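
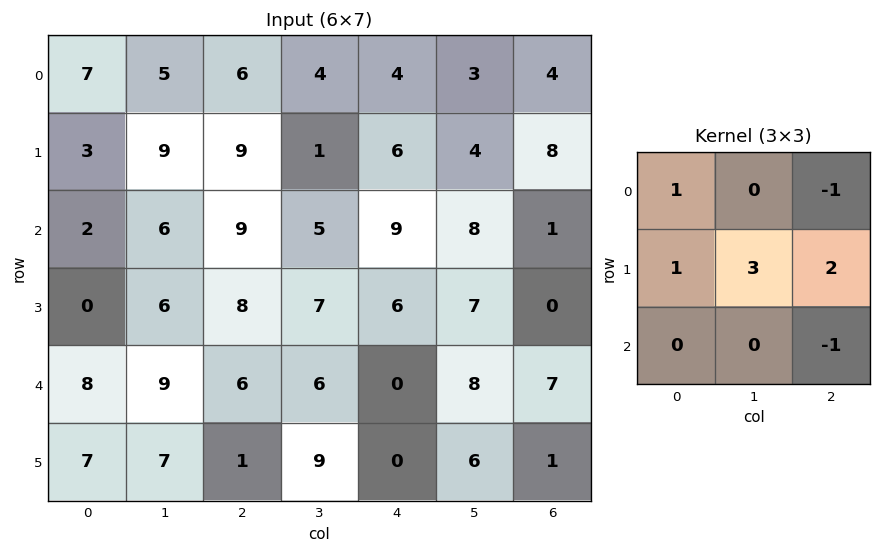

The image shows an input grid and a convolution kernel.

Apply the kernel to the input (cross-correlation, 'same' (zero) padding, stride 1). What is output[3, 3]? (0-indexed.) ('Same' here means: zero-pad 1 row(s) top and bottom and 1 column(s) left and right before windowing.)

41

The receptive field on the zero-padded input at this output position is [9 5 9 / 8 7 6 / 6 6 0]. Elementwise product with the kernel and sum: 9·1 + 9·-1 + 8·1 + 7·3 + 6·2 + 0·-1.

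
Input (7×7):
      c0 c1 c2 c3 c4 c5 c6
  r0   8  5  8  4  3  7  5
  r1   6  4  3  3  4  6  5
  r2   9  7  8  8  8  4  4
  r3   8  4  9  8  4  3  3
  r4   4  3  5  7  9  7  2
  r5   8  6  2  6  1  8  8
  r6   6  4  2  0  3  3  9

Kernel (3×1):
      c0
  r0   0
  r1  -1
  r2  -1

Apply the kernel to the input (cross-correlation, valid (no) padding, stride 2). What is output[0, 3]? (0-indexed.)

The receptive field on the input at this output position is [5 / 5 / 4]. Elementwise product with the kernel and sum: 5·-1 + 4·-1.

-9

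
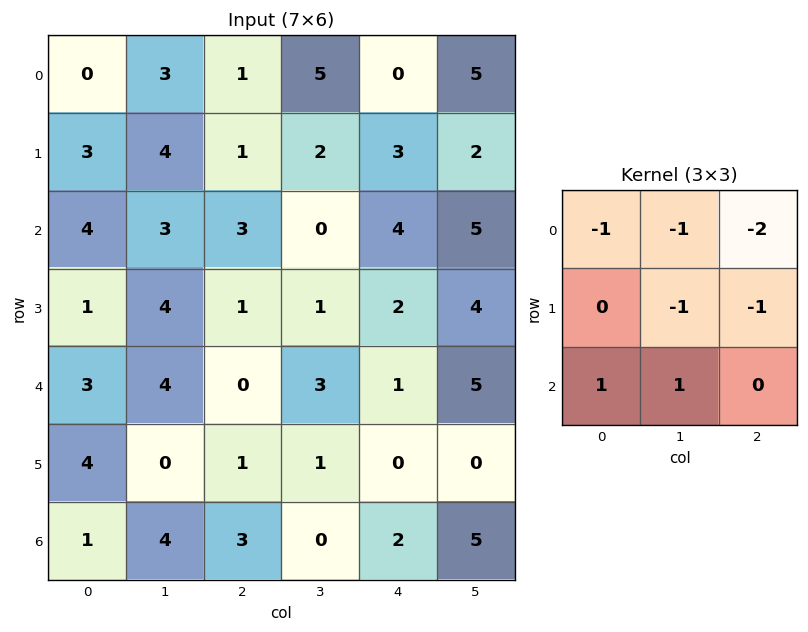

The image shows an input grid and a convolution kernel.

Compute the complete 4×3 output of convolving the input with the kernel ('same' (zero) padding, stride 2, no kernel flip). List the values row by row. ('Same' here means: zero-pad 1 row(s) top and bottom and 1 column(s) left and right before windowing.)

0 -1 0
-17 -7 -15
-12 -9 -16
-9 -6 -8

Output[0,0]: The receptive field on the zero-padded input at this output position is [0 0 0 / 0 0 3 / 0 3 4]. Elementwise product with the kernel and sum: 0·-1 + 0·-1 + 0·-2 + 0·-1 + 3·-1 + 0·1 + 3·1.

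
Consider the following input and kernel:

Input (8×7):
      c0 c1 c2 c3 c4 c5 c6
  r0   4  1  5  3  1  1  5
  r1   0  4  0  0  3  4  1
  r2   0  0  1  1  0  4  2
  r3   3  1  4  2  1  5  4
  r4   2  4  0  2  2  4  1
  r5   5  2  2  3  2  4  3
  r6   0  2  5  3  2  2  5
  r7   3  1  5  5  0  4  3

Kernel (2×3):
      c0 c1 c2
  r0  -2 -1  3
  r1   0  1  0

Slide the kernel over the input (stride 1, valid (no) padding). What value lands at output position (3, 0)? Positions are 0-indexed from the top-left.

The receptive field on the input at this output position is [3 1 4 / 2 4 0]. Elementwise product with the kernel and sum: 3·-2 + 1·-1 + 4·3 + 4·1.

9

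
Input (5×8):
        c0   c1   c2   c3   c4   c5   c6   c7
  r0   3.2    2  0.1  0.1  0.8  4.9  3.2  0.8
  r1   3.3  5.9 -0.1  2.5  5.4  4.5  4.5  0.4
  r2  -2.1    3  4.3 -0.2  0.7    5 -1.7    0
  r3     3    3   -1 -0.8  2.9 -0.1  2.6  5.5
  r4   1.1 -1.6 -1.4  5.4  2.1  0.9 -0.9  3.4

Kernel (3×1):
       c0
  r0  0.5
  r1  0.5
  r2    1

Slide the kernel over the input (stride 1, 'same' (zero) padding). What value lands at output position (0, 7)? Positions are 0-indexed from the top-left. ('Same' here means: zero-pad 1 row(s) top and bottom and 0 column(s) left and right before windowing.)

0.8

The receptive field on the zero-padded input at this output position is [0 / 0.8 / 0.4]. Elementwise product with the kernel and sum: 0·0.5 + 0.8·0.5 + 0.4·1.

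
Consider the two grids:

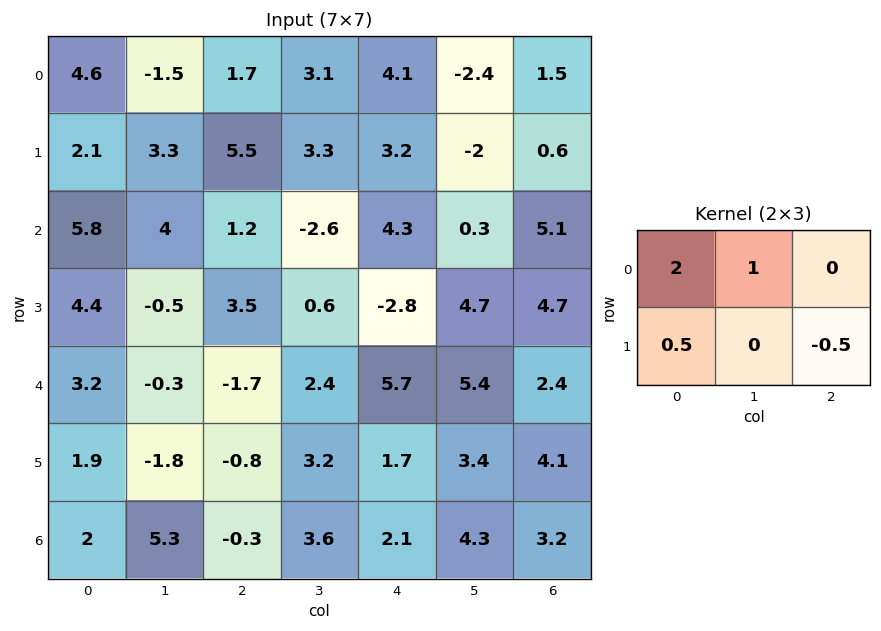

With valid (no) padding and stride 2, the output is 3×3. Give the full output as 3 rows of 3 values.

6 7.65 7.1
16.05 2.95 5.15
7.45 -2.25 15.6

Output[0,0]: The receptive field on the input at this output position is [4.6 -1.5 1.7 / 2.1 3.3 5.5]. Elementwise product with the kernel and sum: 4.6·2 + -1.5·1 + 2.1·0.5 + 5.5·-0.5.
Output[0,1]: The receptive field on the input at this output position is [1.7 3.1 4.1 / 5.5 3.3 3.2]. Elementwise product with the kernel and sum: 1.7·2 + 3.1·1 + 5.5·0.5 + 3.2·-0.5.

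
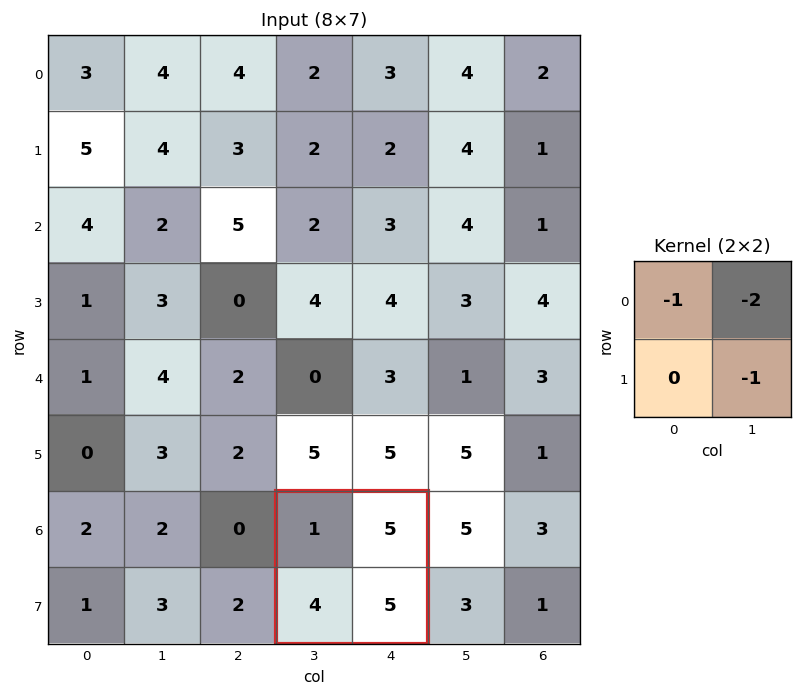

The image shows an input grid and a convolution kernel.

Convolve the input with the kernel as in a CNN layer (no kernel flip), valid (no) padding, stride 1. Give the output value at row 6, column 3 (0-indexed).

-16

The receptive field on the input at this output position is [1 5 / 4 5]. Elementwise product with the kernel and sum: 1·-1 + 5·-2 + 5·-1.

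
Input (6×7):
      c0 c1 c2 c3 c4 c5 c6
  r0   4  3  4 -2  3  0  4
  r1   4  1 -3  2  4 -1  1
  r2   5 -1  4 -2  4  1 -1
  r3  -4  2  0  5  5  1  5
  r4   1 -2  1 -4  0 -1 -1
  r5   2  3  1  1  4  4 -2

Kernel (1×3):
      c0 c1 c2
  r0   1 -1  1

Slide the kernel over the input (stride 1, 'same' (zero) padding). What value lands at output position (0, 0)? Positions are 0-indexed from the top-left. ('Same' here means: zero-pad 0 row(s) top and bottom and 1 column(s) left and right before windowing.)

-1

The receptive field on the zero-padded input at this output position is [0 4 3]. Elementwise product with the kernel and sum: 0·1 + 4·-1 + 3·1.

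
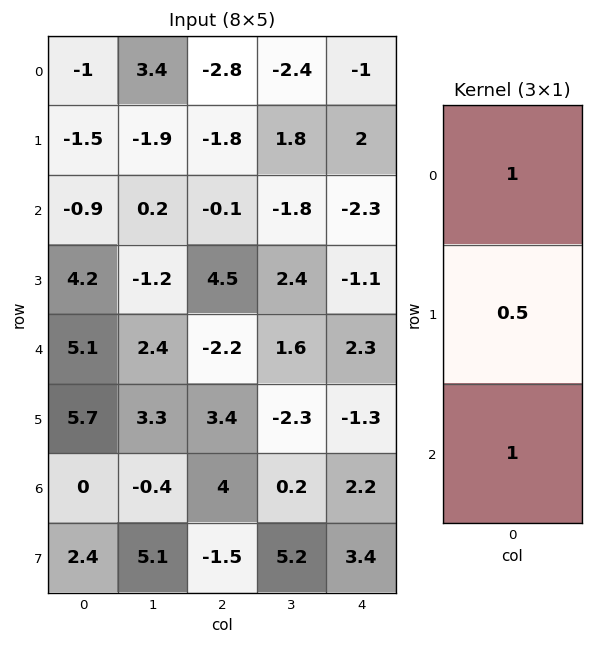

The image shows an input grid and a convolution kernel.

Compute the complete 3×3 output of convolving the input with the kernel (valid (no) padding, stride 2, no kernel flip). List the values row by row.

Output[0,0]: The receptive field on the input at this output position is [-1 / -1.5 / -0.9]. Elementwise product with the kernel and sum: -1·1 + -1.5·0.5 + -0.9·1.
Output[0,1]: The receptive field on the input at this output position is [-2.8 / -1.8 / -0.1]. Elementwise product with the kernel and sum: -2.8·1 + -1.8·0.5 + -0.1·1.

-2.65 -3.8 -2.3
6.3 -0.05 -0.55
7.95 3.5 3.85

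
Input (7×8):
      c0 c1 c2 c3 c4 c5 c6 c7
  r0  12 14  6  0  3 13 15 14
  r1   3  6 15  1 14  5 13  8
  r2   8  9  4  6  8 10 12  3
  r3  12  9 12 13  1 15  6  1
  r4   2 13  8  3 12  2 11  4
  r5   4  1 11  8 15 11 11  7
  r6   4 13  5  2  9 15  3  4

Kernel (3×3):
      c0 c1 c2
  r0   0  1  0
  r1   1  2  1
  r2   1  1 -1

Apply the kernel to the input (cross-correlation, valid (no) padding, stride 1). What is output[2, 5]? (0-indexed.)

49

The receptive field on the input at this output position is [10 12 3 / 15 6 1 / 2 11 4]. Elementwise product with the kernel and sum: 12·1 + 15·1 + 6·2 + 1·1 + 2·1 + 11·1 + 4·-1.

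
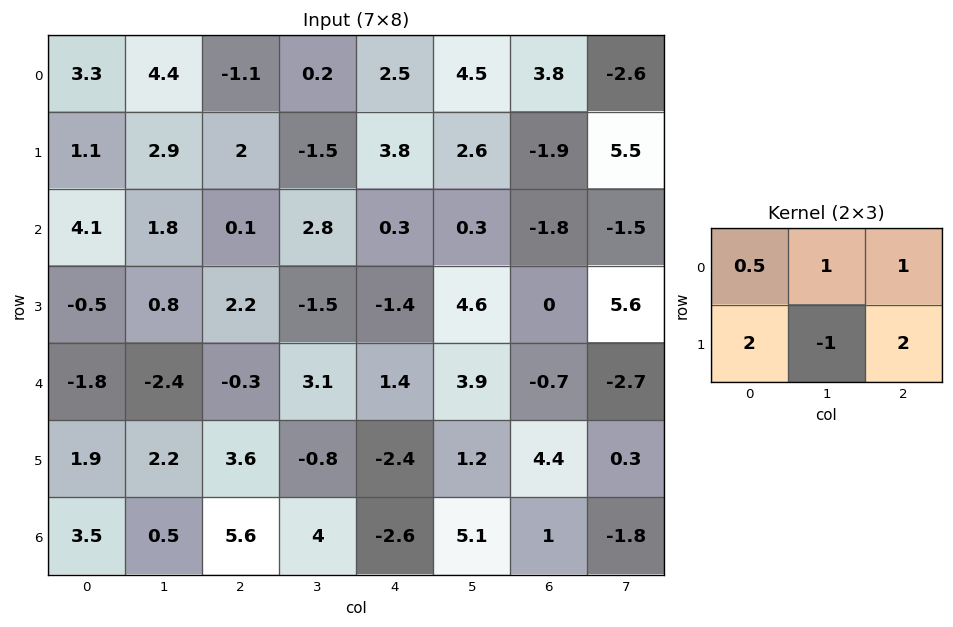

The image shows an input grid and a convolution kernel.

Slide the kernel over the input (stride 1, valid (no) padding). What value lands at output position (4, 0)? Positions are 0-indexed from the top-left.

The receptive field on the input at this output position is [-1.8 -2.4 -0.3 / 1.9 2.2 3.6]. Elementwise product with the kernel and sum: -1.8·0.5 + -2.4·1 + -0.3·1 + 1.9·2 + 2.2·-1 + 3.6·2.

5.2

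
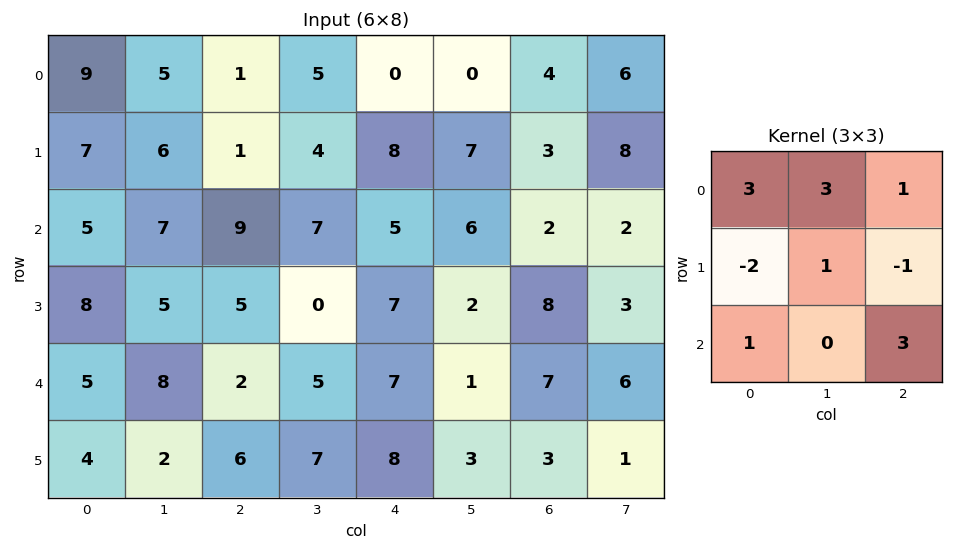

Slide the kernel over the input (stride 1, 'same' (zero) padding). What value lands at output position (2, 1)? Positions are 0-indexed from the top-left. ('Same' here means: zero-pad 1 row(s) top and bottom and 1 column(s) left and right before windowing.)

51

The receptive field on the zero-padded input at this output position is [7 6 1 / 5 7 9 / 8 5 5]. Elementwise product with the kernel and sum: 7·3 + 6·3 + 1·1 + 5·-2 + 7·1 + 9·-1 + 8·1 + 5·3.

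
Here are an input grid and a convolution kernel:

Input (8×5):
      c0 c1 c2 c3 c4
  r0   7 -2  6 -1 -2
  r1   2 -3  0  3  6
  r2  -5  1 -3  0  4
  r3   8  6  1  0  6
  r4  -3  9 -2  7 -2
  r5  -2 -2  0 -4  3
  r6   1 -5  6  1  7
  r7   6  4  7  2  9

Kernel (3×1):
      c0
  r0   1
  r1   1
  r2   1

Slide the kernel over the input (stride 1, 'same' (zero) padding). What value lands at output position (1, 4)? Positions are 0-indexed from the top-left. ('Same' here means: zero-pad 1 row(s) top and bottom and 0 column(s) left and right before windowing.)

8

The receptive field on the zero-padded input at this output position is [-2 / 6 / 4]. Elementwise product with the kernel and sum: -2·1 + 6·1 + 4·1.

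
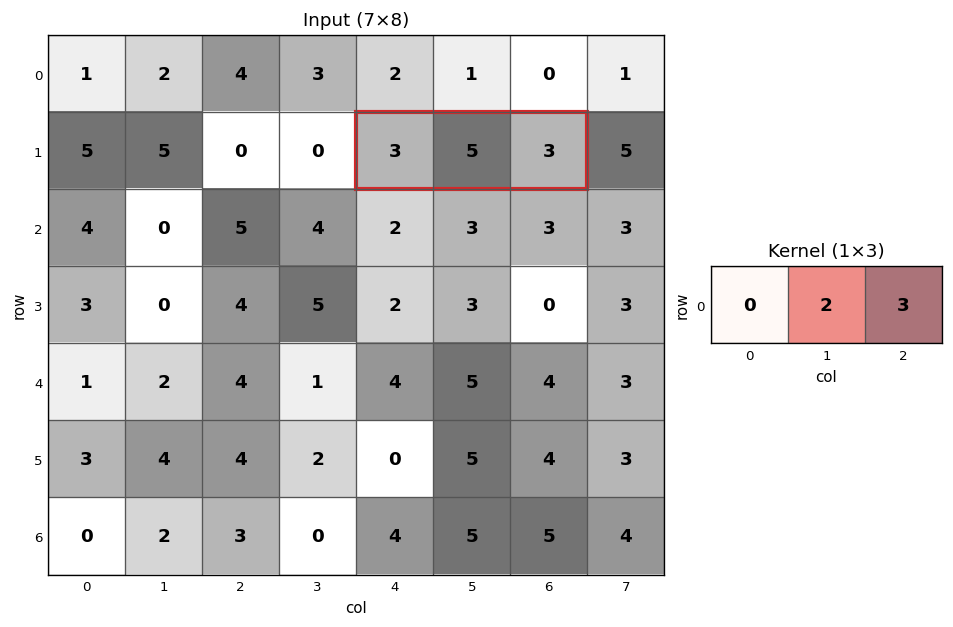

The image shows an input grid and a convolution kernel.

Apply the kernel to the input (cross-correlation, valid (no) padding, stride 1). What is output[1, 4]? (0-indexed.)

19

The receptive field on the input at this output position is [3 5 3]. Elementwise product with the kernel and sum: 5·2 + 3·3.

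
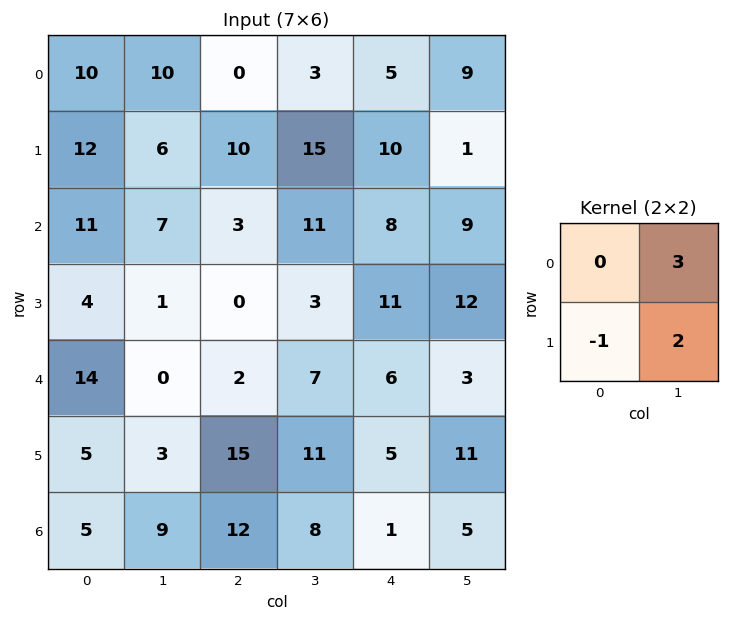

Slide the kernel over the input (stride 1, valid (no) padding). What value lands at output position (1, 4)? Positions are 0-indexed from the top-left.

13

The receptive field on the input at this output position is [10 1 / 8 9]. Elementwise product with the kernel and sum: 1·3 + 8·-1 + 9·2.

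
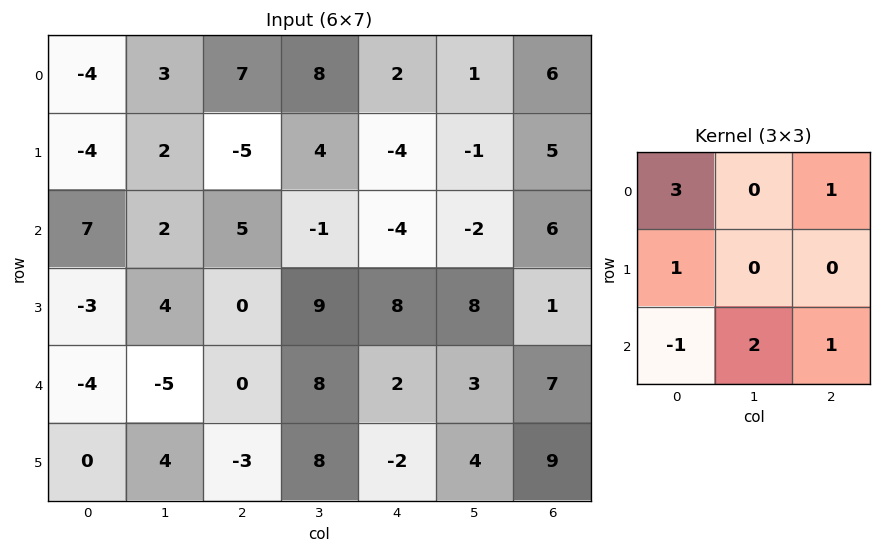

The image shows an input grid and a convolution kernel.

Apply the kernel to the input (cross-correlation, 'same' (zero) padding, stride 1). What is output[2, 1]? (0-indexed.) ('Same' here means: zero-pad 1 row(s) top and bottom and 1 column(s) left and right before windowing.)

1

The receptive field on the zero-padded input at this output position is [-4 2 -5 / 7 2 5 / -3 4 0]. Elementwise product with the kernel and sum: -4·3 + -5·1 + 7·1 + -3·-1 + 4·2 + 0·1.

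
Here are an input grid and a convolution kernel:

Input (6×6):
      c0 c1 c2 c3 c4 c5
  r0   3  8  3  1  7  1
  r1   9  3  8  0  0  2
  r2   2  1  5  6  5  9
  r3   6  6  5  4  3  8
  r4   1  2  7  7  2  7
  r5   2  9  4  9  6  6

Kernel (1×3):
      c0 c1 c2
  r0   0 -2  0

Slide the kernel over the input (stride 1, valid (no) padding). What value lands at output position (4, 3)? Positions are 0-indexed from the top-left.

-4

The receptive field on the input at this output position is [7 2 7]. Elementwise product with the kernel and sum: 2·-2.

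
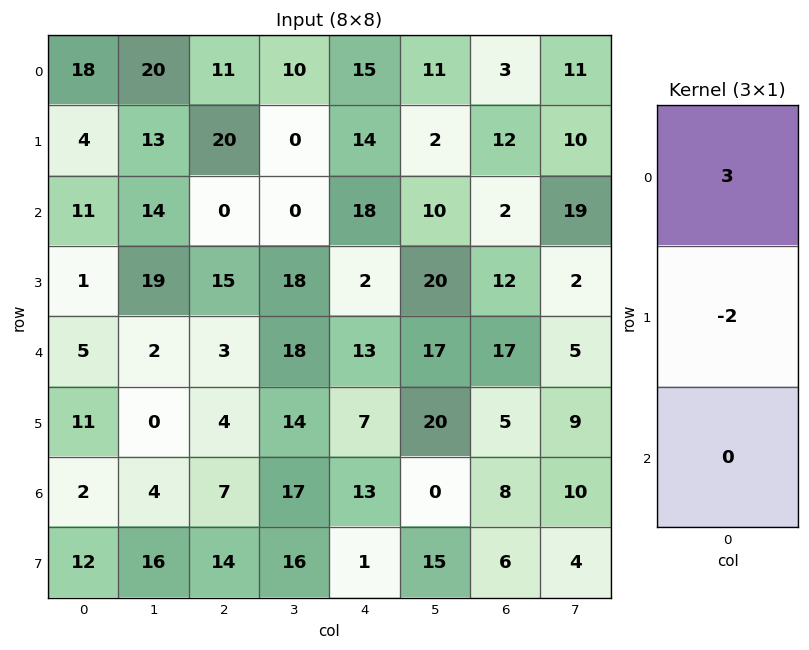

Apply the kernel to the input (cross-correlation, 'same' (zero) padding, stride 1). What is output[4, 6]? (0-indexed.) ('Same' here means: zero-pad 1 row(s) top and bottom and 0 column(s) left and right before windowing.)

2

The receptive field on the zero-padded input at this output position is [12 / 17 / 5]. Elementwise product with the kernel and sum: 12·3 + 17·-2.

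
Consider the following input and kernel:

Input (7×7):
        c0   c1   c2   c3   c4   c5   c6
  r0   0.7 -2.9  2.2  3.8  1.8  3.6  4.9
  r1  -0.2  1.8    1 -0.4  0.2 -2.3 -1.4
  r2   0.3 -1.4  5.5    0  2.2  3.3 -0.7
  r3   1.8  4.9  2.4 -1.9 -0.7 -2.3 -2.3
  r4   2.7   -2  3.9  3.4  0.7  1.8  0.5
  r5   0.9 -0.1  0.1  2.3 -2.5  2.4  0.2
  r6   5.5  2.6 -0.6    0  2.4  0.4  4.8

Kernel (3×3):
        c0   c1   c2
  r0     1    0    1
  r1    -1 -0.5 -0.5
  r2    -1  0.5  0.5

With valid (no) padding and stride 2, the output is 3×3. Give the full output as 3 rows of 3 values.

3.45 -1.3 7.45
-1.4 4.75 4.95
1.2 6.4 2.6

Output[0,0]: The receptive field on the input at this output position is [0.7 -2.9 2.2 / -0.2 1.8 1 / 0.3 -1.4 5.5]. Elementwise product with the kernel and sum: 0.7·1 + 2.2·1 + -0.2·-1 + 1.8·-0.5 + 1·-0.5 + 0.3·-1 + -1.4·0.5 + 5.5·0.5.
Output[0,1]: The receptive field on the input at this output position is [2.2 3.8 1.8 / 1 -0.4 0.2 / 5.5 0 2.2]. Elementwise product with the kernel and sum: 2.2·1 + 1.8·1 + 1·-1 + -0.4·-0.5 + 0.2·-0.5 + 5.5·-1 + 0·0.5 + 2.2·0.5.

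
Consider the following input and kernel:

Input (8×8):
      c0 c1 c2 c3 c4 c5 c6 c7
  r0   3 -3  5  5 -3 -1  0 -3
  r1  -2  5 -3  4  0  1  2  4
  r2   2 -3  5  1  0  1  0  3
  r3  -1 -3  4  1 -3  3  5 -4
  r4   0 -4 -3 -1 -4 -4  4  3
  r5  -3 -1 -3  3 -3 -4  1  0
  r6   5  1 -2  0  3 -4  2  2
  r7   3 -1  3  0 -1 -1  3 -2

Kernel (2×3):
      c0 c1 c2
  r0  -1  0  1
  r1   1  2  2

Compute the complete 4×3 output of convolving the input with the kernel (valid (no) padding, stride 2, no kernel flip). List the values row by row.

Output[0,0]: The receptive field on the input at this output position is [3 -3 5 / -2 5 -3]. Elementwise product with the kernel and sum: 3·-1 + 5·1 + -2·1 + 5·2 + -3·2.

4 -3 9
4 -5 13
-14 -4 -1
0 6 2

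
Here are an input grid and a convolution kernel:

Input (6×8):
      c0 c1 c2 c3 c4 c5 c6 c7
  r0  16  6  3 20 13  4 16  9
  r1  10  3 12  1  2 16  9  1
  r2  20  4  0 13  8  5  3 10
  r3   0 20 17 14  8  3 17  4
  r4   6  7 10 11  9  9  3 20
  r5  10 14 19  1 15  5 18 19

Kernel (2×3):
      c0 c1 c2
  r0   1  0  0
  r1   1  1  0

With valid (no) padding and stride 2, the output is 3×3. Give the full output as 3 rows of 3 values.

Output[0,0]: The receptive field on the input at this output position is [16 6 3 / 10 3 12]. Elementwise product with the kernel and sum: 16·1 + 10·1 + 3·1.
Output[0,1]: The receptive field on the input at this output position is [3 20 13 / 12 1 2]. Elementwise product with the kernel and sum: 3·1 + 12·1 + 1·1.

29 16 31
40 31 19
30 30 29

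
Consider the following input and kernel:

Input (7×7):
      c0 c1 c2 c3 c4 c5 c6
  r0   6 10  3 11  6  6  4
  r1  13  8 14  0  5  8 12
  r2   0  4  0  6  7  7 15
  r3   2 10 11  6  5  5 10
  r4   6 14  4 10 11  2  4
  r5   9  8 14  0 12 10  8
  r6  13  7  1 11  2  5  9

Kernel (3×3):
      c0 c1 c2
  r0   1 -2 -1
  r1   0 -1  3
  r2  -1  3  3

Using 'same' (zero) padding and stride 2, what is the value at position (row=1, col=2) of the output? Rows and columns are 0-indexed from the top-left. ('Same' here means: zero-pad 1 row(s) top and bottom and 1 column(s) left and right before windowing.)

The receptive field on the zero-padded input at this output position is [0 5 8 / 6 7 7 / 6 5 5]. Elementwise product with the kernel and sum: 0·1 + 5·-2 + 8·-1 + 7·-1 + 7·3 + 6·-1 + 5·3 + 5·3.

20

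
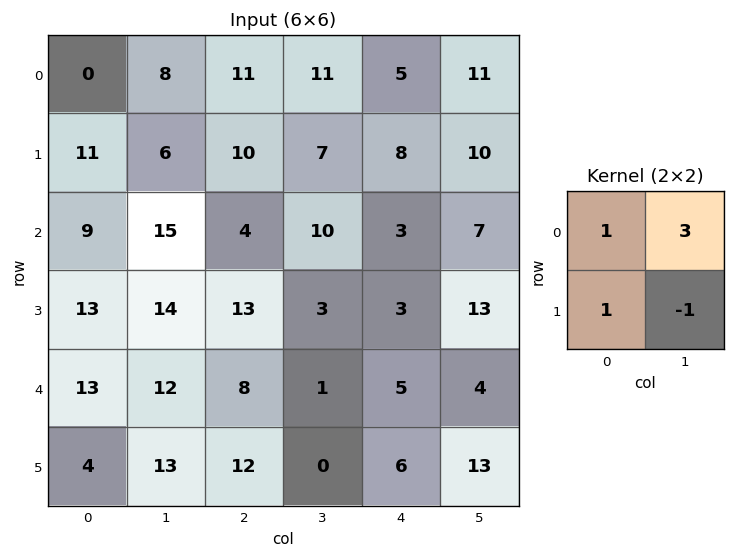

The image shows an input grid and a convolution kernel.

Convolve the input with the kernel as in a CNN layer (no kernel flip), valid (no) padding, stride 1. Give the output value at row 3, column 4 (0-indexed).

43

The receptive field on the input at this output position is [3 13 / 5 4]. Elementwise product with the kernel and sum: 3·1 + 13·3 + 5·1 + 4·-1.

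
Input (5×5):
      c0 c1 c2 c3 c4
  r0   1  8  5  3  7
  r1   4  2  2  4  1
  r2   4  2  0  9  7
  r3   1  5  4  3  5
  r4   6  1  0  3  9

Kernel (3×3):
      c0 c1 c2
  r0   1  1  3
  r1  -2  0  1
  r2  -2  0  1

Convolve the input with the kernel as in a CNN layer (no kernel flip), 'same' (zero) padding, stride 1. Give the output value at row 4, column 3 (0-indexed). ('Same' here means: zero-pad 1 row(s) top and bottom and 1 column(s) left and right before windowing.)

The receptive field on the zero-padded input at this output position is [4 3 5 / 0 3 9 / 0 0 0]. Elementwise product with the kernel and sum: 4·1 + 3·1 + 5·3 + 0·-2 + 9·1 + 0·-2 + 0·1.

31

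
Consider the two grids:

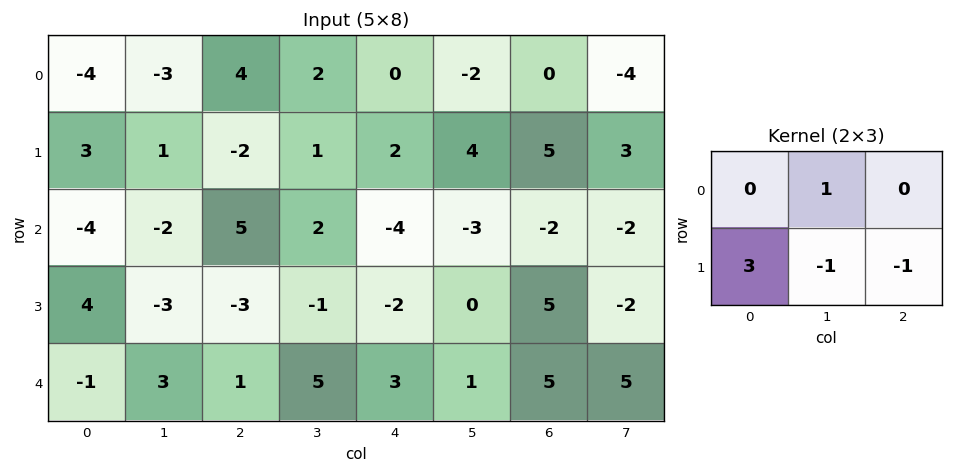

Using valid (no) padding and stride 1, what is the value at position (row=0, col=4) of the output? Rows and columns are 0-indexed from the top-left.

The receptive field on the input at this output position is [0 -2 0 / 2 4 5]. Elementwise product with the kernel and sum: -2·1 + 2·3 + 4·-1 + 5·-1.

-5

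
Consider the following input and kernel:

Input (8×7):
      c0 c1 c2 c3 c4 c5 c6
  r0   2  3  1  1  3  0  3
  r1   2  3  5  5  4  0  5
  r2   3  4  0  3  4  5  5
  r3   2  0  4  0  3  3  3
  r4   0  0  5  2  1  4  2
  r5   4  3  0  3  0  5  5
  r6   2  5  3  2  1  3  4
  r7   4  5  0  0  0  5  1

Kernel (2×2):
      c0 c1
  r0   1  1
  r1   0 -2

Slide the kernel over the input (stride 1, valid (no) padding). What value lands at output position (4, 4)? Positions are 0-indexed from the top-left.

-5

The receptive field on the input at this output position is [1 4 / 0 5]. Elementwise product with the kernel and sum: 1·1 + 4·1 + 5·-2.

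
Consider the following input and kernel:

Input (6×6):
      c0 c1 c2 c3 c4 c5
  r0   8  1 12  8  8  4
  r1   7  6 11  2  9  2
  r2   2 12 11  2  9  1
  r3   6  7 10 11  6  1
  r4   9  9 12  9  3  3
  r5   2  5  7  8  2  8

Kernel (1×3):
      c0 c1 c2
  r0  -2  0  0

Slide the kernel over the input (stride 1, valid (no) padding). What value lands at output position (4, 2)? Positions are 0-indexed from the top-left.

-24

The receptive field on the input at this output position is [12 9 3]. Elementwise product with the kernel and sum: 12·-2.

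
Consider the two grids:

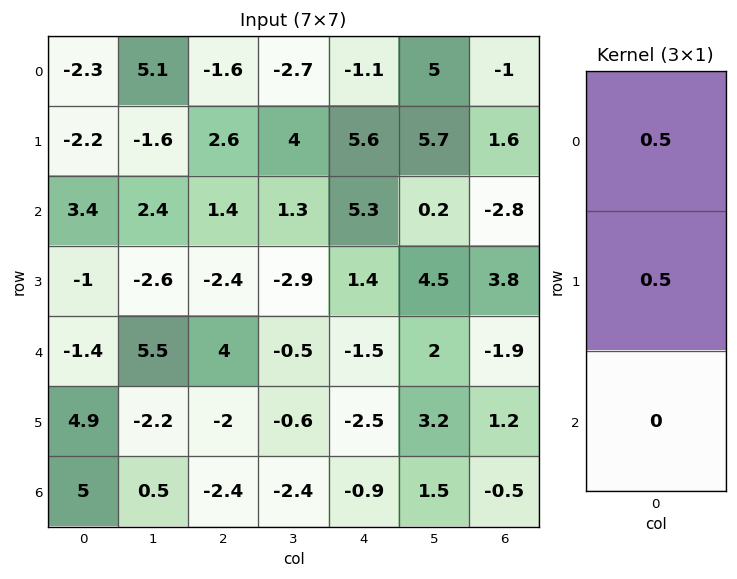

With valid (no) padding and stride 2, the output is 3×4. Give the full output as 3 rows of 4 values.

-2.25 0.5 2.25 0.3
1.2 -0.5 3.35 0.5
1.75 1 -2 -0.35

Output[0,0]: The receptive field on the input at this output position is [-2.3 / -2.2 / 3.4]. Elementwise product with the kernel and sum: -2.3·0.5 + -2.2·0.5.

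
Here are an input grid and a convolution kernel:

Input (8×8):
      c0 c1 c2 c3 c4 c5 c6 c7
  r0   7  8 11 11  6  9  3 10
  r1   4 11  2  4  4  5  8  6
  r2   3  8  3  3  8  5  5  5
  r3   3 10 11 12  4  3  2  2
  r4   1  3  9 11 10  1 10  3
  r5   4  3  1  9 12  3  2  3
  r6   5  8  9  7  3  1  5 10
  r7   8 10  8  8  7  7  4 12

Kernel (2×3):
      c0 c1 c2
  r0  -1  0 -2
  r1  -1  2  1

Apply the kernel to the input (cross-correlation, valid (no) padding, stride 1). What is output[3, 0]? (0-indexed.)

-11

The receptive field on the input at this output position is [3 10 11 / 1 3 9]. Elementwise product with the kernel and sum: 3·-1 + 11·-2 + 1·-1 + 3·2 + 9·1.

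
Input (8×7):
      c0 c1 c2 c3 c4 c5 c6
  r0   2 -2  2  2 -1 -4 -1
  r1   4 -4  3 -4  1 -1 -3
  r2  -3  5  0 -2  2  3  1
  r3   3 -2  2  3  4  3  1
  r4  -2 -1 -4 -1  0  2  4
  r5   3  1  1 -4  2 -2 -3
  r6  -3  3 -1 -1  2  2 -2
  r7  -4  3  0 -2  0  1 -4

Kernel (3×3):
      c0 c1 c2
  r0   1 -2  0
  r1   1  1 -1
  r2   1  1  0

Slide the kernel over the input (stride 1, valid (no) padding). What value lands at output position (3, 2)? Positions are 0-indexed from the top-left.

The receptive field on the input at this output position is [2 3 4 / -4 -1 0 / 1 -4 2]. Elementwise product with the kernel and sum: 2·1 + 3·-2 + -4·1 + -1·1 + 0·-1 + 1·1 + -4·1.

-12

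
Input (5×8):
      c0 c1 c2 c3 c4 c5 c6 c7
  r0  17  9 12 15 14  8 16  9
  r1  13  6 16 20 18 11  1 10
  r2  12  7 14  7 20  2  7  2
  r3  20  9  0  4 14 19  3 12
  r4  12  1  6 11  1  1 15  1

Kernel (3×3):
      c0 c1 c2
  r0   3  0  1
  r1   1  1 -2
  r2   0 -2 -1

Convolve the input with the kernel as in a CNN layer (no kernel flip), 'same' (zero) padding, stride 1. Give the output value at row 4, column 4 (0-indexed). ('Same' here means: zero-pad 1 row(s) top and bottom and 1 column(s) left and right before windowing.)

41

The receptive field on the zero-padded input at this output position is [4 14 19 / 11 1 1 / 0 0 0]. Elementwise product with the kernel and sum: 4·3 + 19·1 + 11·1 + 1·1 + 1·-2 + 0·-2 + 0·-1.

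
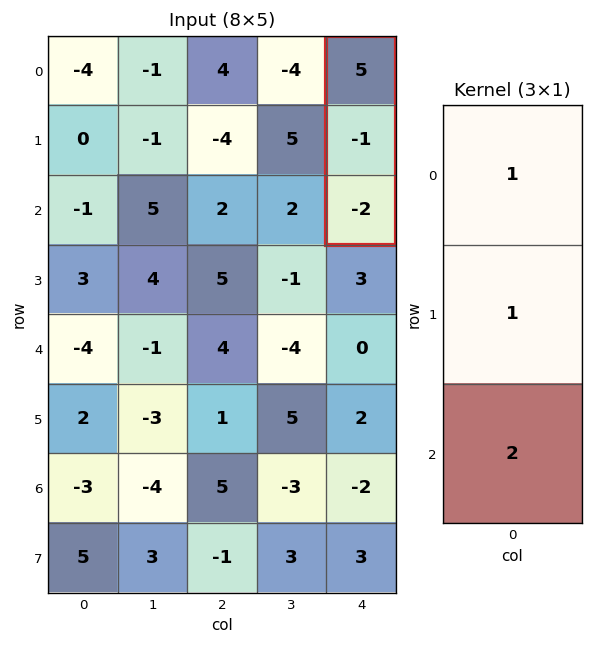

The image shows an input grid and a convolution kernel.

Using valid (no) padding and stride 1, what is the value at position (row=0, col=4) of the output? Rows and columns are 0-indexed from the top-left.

The receptive field on the input at this output position is [5 / -1 / -2]. Elementwise product with the kernel and sum: 5·1 + -1·1 + -2·2.

0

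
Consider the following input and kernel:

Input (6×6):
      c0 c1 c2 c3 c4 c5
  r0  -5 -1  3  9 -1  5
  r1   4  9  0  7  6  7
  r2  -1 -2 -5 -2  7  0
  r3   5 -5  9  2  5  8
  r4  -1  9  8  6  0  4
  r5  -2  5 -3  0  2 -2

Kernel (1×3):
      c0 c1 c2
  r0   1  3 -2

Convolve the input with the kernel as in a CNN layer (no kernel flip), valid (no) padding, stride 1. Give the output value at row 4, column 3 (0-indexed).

-2

The receptive field on the input at this output position is [6 0 4]. Elementwise product with the kernel and sum: 6·1 + 0·3 + 4·-2.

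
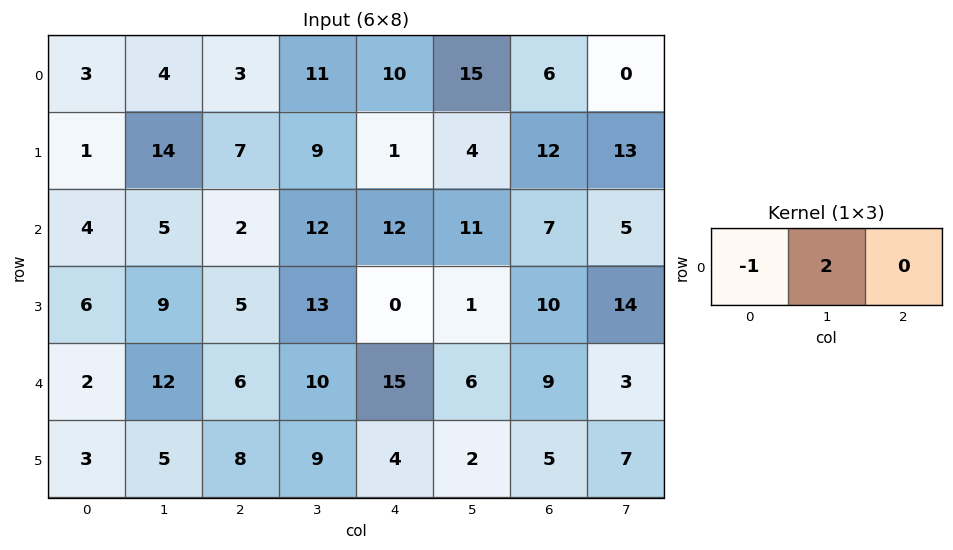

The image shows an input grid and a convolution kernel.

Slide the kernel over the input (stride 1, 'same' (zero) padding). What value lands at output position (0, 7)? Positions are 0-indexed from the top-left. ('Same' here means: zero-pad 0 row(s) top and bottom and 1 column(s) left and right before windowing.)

-6

The receptive field on the zero-padded input at this output position is [6 0 0]. Elementwise product with the kernel and sum: 6·-1 + 0·2.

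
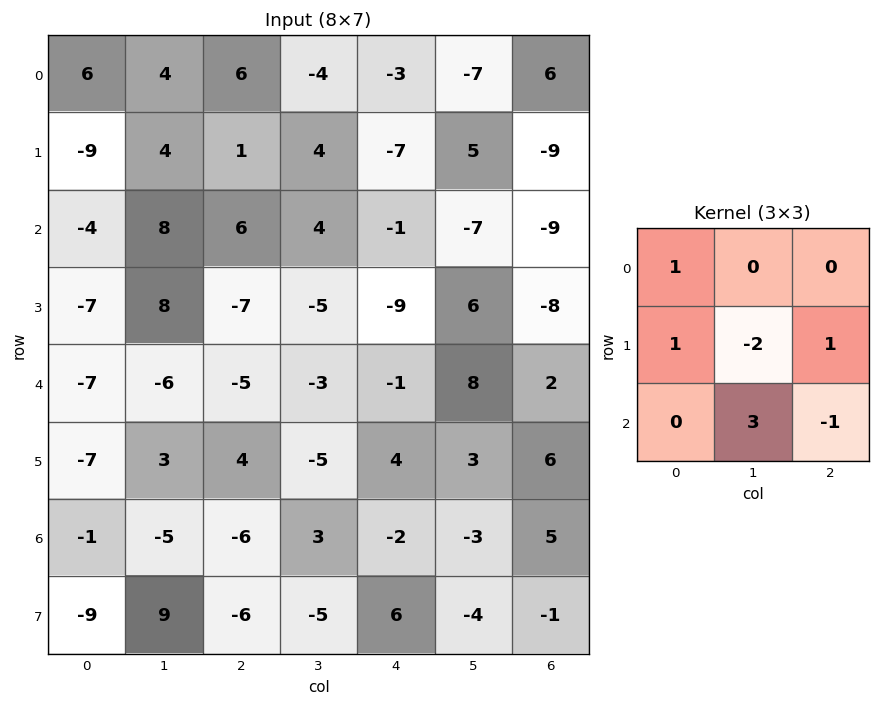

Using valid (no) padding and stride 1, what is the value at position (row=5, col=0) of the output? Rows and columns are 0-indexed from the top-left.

The receptive field on the input at this output position is [-7 3 4 / -1 -5 -6 / -9 9 -6]. Elementwise product with the kernel and sum: -7·1 + -1·1 + -5·-2 + -6·1 + 9·3 + -6·-1.

29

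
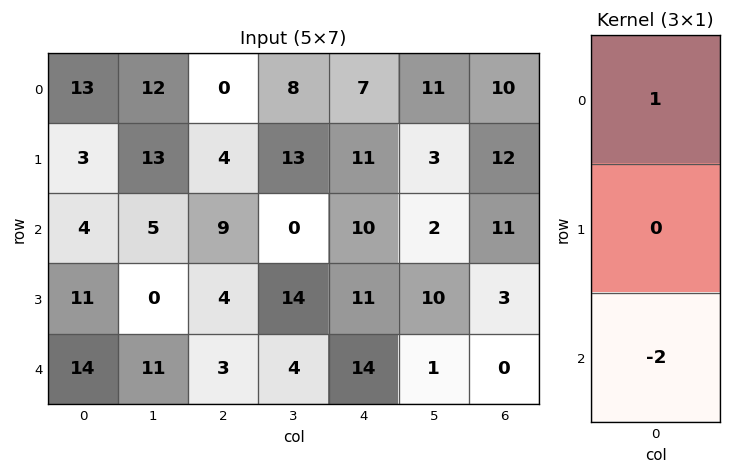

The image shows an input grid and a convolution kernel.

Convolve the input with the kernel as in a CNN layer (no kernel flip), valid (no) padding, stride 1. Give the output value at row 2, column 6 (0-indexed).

11

The receptive field on the input at this output position is [11 / 3 / 0]. Elementwise product with the kernel and sum: 11·1 + 0·-2.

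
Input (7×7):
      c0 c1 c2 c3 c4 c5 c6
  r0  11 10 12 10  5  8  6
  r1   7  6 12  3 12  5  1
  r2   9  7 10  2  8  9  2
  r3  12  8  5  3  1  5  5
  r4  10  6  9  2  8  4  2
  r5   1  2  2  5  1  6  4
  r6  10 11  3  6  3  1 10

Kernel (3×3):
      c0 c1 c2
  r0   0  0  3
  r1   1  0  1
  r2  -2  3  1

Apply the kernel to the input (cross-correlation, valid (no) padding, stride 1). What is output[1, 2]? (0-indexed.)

The receptive field on the input at this output position is [12 3 12 / 10 2 8 / 5 3 1]. Elementwise product with the kernel and sum: 12·3 + 10·1 + 8·1 + 5·-2 + 3·3 + 1·1.

54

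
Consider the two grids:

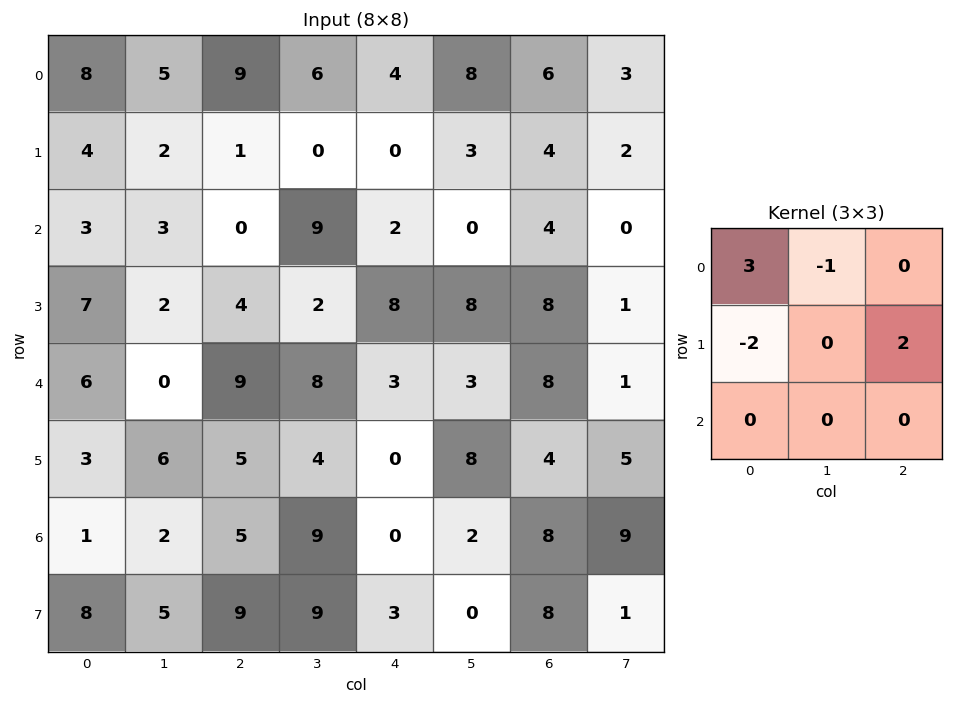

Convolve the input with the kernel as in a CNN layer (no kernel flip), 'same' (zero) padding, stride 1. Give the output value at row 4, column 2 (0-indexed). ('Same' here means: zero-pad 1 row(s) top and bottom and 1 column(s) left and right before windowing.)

The receptive field on the zero-padded input at this output position is [2 4 2 / 0 9 8 / 6 5 4]. Elementwise product with the kernel and sum: 2·3 + 4·-1 + 0·-2 + 8·2.

18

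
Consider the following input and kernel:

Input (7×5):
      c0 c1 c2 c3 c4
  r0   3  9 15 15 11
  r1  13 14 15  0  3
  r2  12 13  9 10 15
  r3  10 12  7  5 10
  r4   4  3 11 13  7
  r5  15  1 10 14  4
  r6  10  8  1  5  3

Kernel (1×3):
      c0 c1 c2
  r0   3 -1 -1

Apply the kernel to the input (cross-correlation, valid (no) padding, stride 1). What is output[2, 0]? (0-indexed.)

14

The receptive field on the input at this output position is [12 13 9]. Elementwise product with the kernel and sum: 12·3 + 13·-1 + 9·-1.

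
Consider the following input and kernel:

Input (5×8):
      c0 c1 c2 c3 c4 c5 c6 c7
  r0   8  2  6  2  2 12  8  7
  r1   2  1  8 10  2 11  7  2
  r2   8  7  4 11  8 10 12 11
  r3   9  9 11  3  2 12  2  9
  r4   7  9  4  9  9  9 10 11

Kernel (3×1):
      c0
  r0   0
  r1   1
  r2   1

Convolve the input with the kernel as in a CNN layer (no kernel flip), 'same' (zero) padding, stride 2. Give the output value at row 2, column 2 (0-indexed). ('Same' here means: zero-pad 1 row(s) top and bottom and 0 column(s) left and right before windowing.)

The receptive field on the zero-padded input at this output position is [2 / 9 / 0]. Elementwise product with the kernel and sum: 9·1 + 0·1.

9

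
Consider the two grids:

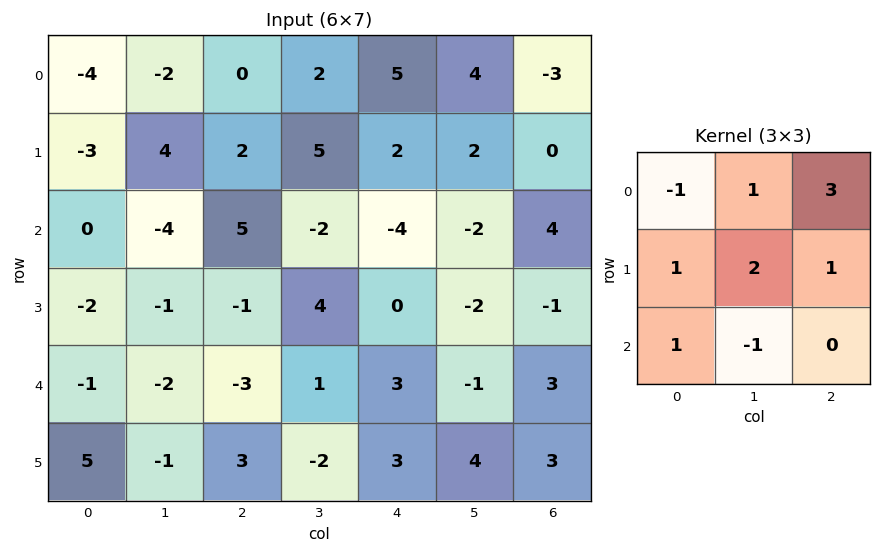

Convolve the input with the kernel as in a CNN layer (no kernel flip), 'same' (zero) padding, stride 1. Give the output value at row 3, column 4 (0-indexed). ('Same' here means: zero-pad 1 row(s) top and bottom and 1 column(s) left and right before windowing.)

-8

The receptive field on the zero-padded input at this output position is [-2 -4 -2 / 4 0 -2 / 1 3 -1]. Elementwise product with the kernel and sum: -2·-1 + -4·1 + -2·3 + 4·1 + 0·2 + -2·1 + 1·1 + 3·-1.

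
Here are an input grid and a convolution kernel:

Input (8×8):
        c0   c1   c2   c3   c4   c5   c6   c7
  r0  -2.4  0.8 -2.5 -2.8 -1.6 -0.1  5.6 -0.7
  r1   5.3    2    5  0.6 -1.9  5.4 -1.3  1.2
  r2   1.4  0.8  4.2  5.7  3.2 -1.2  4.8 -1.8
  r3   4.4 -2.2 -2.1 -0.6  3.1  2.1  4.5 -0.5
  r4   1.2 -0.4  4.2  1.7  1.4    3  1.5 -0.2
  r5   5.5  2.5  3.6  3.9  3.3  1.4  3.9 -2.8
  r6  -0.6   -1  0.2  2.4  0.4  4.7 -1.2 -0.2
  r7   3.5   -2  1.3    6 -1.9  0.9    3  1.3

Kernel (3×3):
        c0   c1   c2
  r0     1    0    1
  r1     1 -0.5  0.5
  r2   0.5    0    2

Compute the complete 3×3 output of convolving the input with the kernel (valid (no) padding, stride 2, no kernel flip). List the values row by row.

11 8.15 9.95
19.05 12.05 16
11.55 9.8 5.25

Output[0,0]: The receptive field on the input at this output position is [-2.4 0.8 -2.5 / 5.3 2 5 / 1.4 0.8 4.2]. Elementwise product with the kernel and sum: -2.4·1 + -2.5·1 + 5.3·1 + 2·-0.5 + 5·0.5 + 1.4·0.5 + 4.2·2.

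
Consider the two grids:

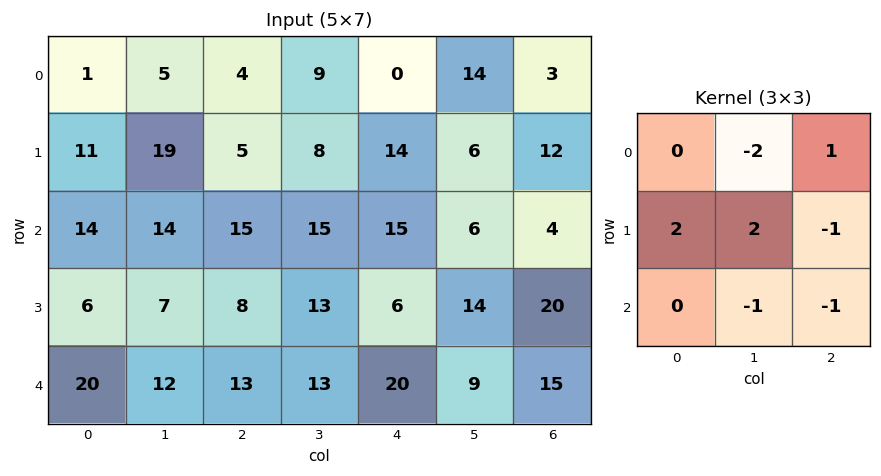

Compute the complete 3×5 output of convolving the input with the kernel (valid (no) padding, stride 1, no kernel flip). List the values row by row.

20 11 -36 31 -7
-7 20 24 12 4
-20 -24 -12 -29 -12

Output[0,0]: The receptive field on the input at this output position is [1 5 4 / 11 19 5 / 14 14 15]. Elementwise product with the kernel and sum: 5·-2 + 4·1 + 11·2 + 19·2 + 5·-1 + 14·-1 + 15·-1.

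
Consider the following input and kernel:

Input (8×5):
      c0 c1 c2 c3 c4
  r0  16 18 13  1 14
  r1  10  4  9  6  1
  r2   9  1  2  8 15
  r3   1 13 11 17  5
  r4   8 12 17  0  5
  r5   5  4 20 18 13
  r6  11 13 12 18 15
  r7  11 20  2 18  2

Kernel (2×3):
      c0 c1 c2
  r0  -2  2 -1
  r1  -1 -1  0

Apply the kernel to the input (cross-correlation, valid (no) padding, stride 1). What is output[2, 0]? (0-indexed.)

-32

The receptive field on the input at this output position is [9 1 2 / 1 13 11]. Elementwise product with the kernel and sum: 9·-2 + 1·2 + 2·-1 + 1·-1 + 13·-1.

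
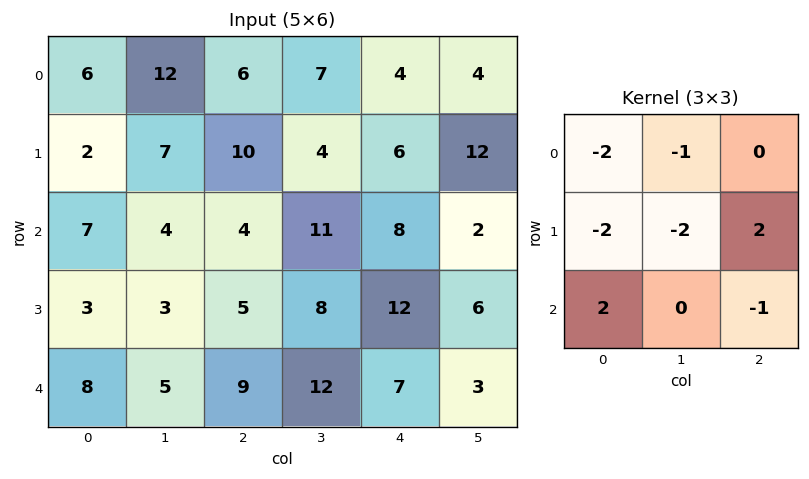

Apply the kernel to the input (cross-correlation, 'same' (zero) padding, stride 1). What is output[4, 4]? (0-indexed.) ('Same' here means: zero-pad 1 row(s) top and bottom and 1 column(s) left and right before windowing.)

The receptive field on the zero-padded input at this output position is [8 12 6 / 12 7 3 / 0 0 0]. Elementwise product with the kernel and sum: 8·-2 + 12·-1 + 12·-2 + 7·-2 + 3·2 + 0·2 + 0·-1.

-60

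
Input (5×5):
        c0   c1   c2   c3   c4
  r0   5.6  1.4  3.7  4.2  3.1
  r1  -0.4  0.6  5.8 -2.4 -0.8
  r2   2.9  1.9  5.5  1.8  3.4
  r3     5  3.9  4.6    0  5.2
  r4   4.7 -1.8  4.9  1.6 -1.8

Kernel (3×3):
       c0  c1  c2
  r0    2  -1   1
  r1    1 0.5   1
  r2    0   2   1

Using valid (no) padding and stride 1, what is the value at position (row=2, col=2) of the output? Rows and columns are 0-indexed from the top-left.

The receptive field on the input at this output position is [5.5 1.8 3.4 / 4.6 0 5.2 / 4.9 1.6 -1.8]. Elementwise product with the kernel and sum: 5.5·2 + 1.8·-1 + 3.4·1 + 4.6·1 + 0·0.5 + 5.2·1 + 1.6·2 + -1.8·1.

23.8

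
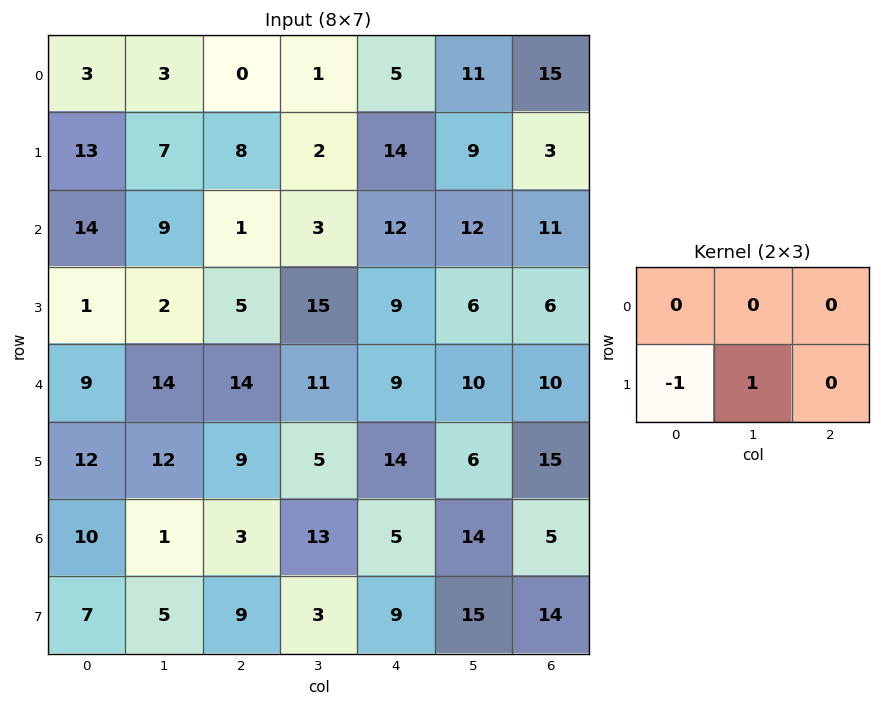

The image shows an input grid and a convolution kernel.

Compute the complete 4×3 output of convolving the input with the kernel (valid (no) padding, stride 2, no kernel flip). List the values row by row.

-6 -6 -5
1 10 -3
0 -4 -8
-2 -6 6

Output[0,0]: The receptive field on the input at this output position is [3 3 0 / 13 7 8]. Elementwise product with the kernel and sum: 13·-1 + 7·1.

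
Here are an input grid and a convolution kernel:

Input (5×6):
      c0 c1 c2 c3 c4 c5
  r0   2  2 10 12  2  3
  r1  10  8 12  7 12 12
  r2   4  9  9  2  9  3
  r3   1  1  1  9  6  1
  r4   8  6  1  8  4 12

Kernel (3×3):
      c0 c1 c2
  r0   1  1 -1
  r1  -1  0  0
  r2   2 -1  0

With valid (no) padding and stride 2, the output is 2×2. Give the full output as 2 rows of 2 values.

Output[0,0]: The receptive field on the input at this output position is [2 2 10 / 10 8 12 / 4 9 9]. Elementwise product with the kernel and sum: 2·1 + 2·1 + 10·-1 + 10·-1 + 4·2 + 9·-1.
Output[0,1]: The receptive field on the input at this output position is [10 12 2 / 12 7 12 / 9 2 9]. Elementwise product with the kernel and sum: 10·1 + 12·1 + 2·-1 + 12·-1 + 9·2 + 2·-1.

-17 24
13 -5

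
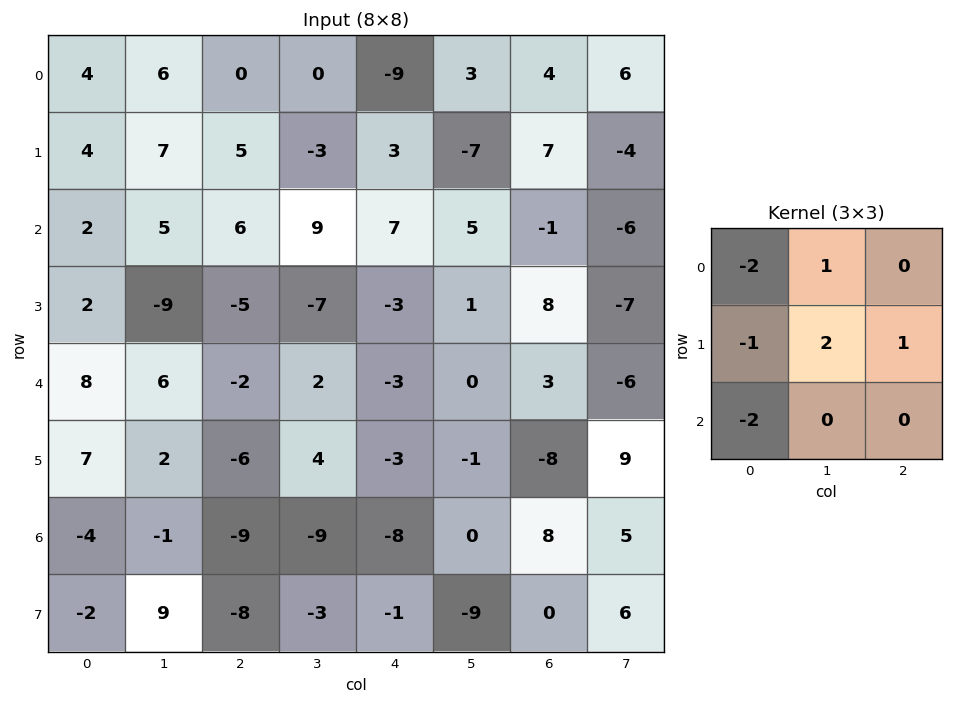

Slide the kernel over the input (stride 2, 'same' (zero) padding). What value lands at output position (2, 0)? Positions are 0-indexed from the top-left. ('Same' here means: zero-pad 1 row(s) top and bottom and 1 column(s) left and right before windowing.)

24

The receptive field on the zero-padded input at this output position is [0 2 -9 / 0 8 6 / 0 7 2]. Elementwise product with the kernel and sum: 0·-2 + 2·1 + 0·-1 + 8·2 + 6·1 + 0·-2.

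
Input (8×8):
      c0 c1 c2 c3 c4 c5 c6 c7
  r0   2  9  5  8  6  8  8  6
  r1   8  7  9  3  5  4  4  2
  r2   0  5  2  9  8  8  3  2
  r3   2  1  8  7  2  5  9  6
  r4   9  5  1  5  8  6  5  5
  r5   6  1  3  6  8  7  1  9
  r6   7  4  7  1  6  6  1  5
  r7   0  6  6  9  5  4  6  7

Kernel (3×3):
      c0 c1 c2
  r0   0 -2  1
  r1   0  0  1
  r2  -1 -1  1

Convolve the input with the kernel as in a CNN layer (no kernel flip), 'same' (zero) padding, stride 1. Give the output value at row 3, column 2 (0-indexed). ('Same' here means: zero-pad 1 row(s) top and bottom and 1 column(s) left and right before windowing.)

The receptive field on the zero-padded input at this output position is [5 2 9 / 1 8 7 / 5 1 5]. Elementwise product with the kernel and sum: 2·-2 + 9·1 + 7·1 + 5·-1 + 1·-1 + 5·1.

11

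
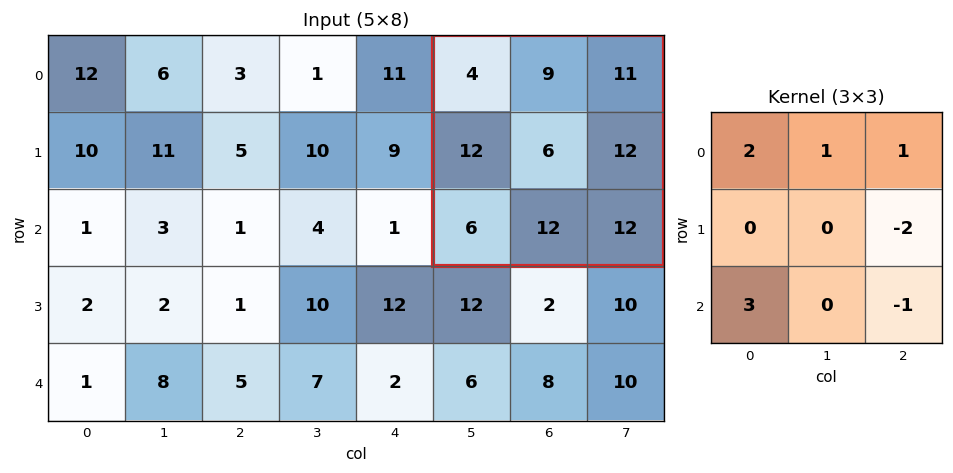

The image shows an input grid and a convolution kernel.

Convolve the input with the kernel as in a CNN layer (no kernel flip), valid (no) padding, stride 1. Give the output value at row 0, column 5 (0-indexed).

10

The receptive field on the input at this output position is [4 9 11 / 12 6 12 / 6 12 12]. Elementwise product with the kernel and sum: 4·2 + 9·1 + 11·1 + 12·-2 + 6·3 + 12·-1.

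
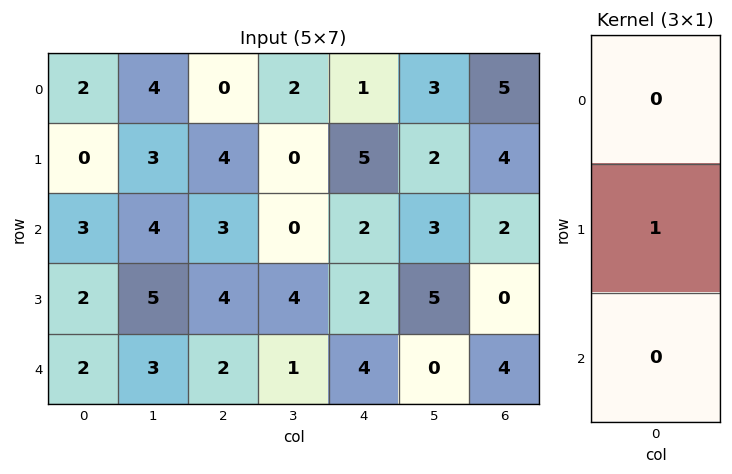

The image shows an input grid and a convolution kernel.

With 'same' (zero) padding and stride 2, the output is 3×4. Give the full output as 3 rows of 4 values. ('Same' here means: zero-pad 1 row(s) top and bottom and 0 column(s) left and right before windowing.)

Output[0,0]: The receptive field on the zero-padded input at this output position is [0 / 2 / 0]. Elementwise product with the kernel and sum: 2·1.

2 0 1 5
3 3 2 2
2 2 4 4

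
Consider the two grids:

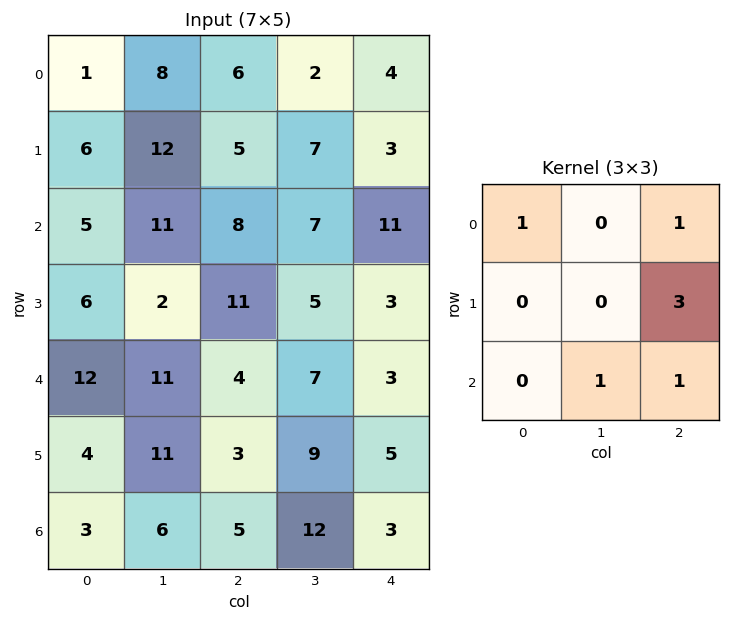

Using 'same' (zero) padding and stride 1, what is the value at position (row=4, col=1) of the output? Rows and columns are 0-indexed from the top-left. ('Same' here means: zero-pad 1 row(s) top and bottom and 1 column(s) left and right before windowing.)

43

The receptive field on the zero-padded input at this output position is [6 2 11 / 12 11 4 / 4 11 3]. Elementwise product with the kernel and sum: 6·1 + 11·1 + 4·3 + 11·1 + 3·1.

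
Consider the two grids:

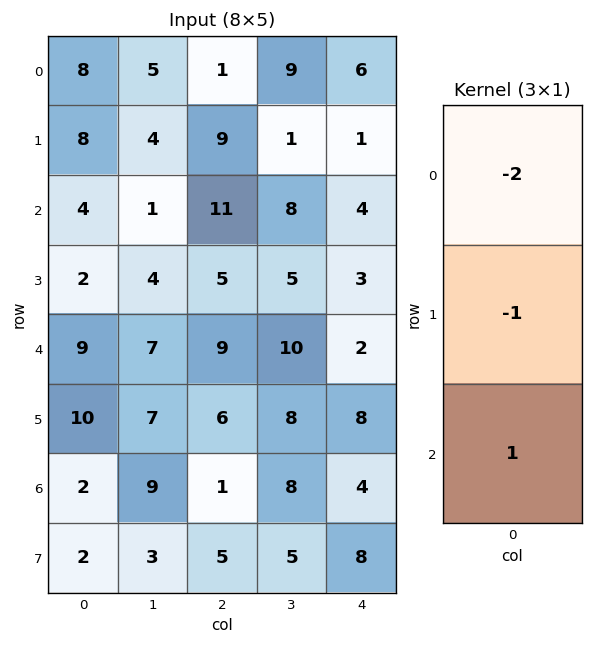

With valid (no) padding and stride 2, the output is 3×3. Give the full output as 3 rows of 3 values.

-20 0 -9
-1 -18 -9
-26 -23 -8

Output[0,0]: The receptive field on the input at this output position is [8 / 8 / 4]. Elementwise product with the kernel and sum: 8·-2 + 8·-1 + 4·1.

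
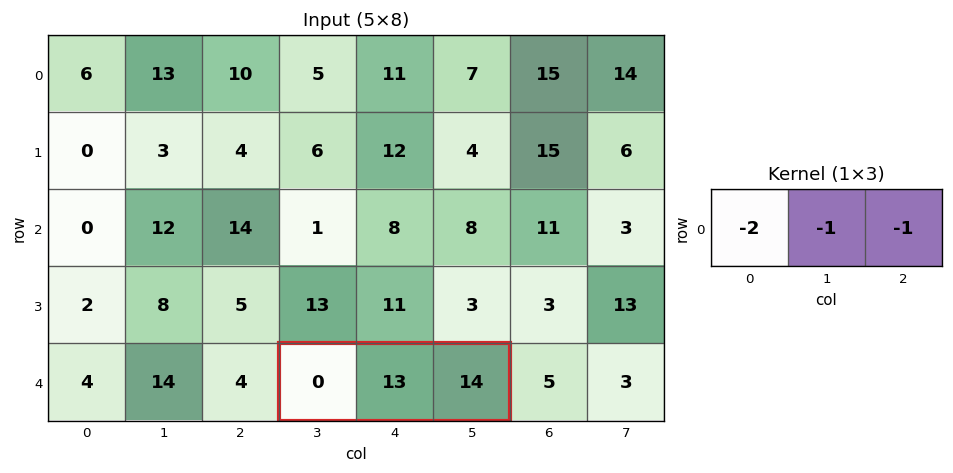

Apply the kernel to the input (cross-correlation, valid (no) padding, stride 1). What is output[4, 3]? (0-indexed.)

-27

The receptive field on the input at this output position is [0 13 14]. Elementwise product with the kernel and sum: 0·-2 + 13·-1 + 14·-1.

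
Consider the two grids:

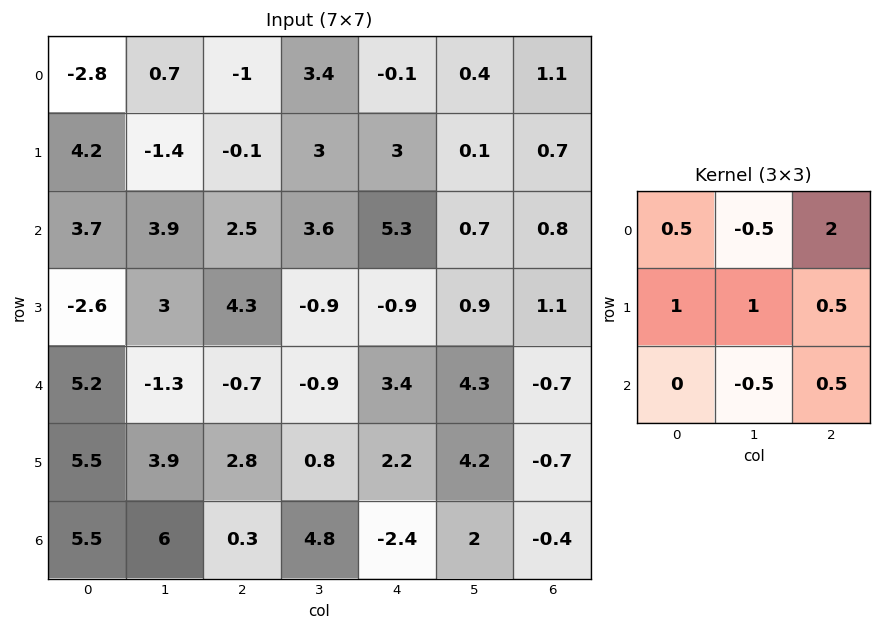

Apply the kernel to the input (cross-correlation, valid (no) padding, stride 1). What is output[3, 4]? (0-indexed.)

The receptive field on the input at this output position is [-0.9 0.9 1.1 / 3.4 4.3 -0.7 / 2.2 4.2 -0.7]. Elementwise product with the kernel and sum: -0.9·0.5 + 0.9·-0.5 + 1.1·2 + 3.4·1 + 4.3·1 + -0.7·0.5 + 4.2·-0.5 + -0.7·0.5.

6.2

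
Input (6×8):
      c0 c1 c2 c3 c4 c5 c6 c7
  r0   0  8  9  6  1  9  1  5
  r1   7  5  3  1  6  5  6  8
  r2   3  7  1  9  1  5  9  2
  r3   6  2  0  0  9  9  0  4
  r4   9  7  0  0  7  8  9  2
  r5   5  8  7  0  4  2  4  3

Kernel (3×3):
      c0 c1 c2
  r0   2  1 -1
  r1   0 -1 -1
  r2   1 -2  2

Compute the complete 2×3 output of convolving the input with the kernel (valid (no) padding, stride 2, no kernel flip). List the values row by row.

Output[0,0]: The receptive field on the input at this output position is [0 8 9 / 7 5 3 / 3 7 1]. Elementwise product with the kernel and sum: 0·2 + 8·1 + 9·-1 + 5·-1 + 3·-1 + 3·1 + 7·-2 + 1·2.

-18 1 8
5 15 -2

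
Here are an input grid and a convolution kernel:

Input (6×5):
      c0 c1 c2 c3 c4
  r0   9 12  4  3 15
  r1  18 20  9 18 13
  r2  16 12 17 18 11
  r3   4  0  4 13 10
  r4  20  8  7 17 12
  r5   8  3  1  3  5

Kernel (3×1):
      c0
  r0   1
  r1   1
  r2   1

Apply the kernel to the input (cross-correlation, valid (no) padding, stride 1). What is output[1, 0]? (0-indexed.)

The receptive field on the input at this output position is [18 / 16 / 4]. Elementwise product with the kernel and sum: 18·1 + 16·1 + 4·1.

38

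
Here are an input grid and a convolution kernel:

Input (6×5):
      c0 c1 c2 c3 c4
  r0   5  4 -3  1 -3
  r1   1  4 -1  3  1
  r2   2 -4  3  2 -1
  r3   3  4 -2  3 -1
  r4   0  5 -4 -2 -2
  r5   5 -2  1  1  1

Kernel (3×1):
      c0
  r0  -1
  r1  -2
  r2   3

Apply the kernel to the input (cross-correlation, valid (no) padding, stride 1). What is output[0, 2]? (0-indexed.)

14

The receptive field on the input at this output position is [-3 / -1 / 3]. Elementwise product with the kernel and sum: -3·-1 + -1·-2 + 3·3.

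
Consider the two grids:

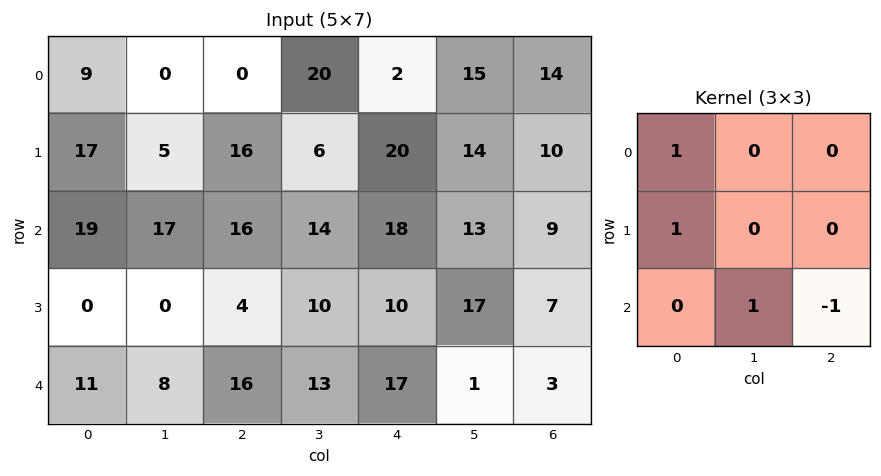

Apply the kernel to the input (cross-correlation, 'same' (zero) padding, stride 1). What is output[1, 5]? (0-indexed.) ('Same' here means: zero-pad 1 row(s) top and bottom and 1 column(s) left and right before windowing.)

The receptive field on the zero-padded input at this output position is [2 15 14 / 20 14 10 / 18 13 9]. Elementwise product with the kernel and sum: 2·1 + 20·1 + 13·1 + 9·-1.

26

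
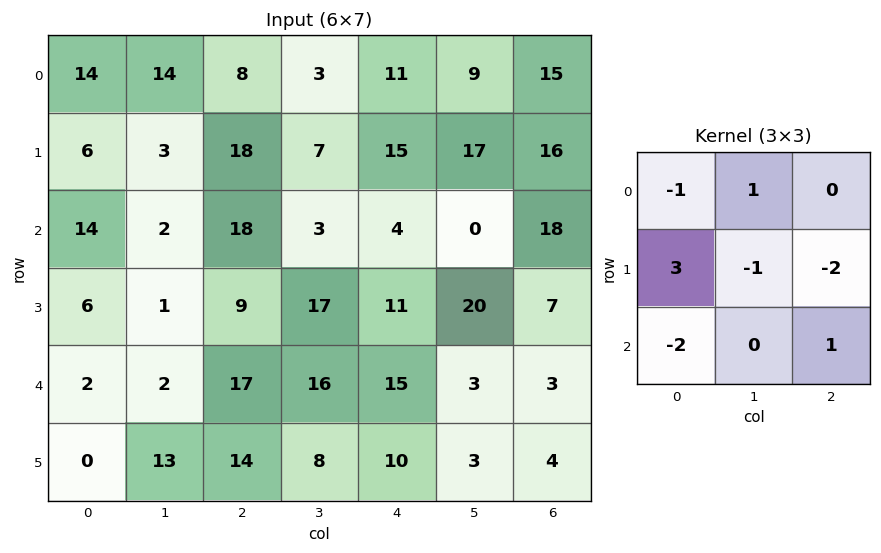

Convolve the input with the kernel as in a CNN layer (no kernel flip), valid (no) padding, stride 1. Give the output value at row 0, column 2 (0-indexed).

-20

The receptive field on the input at this output position is [8 3 11 / 18 7 15 / 18 3 4]. Elementwise product with the kernel and sum: 8·-1 + 3·1 + 18·3 + 7·-1 + 15·-2 + 18·-2 + 4·1.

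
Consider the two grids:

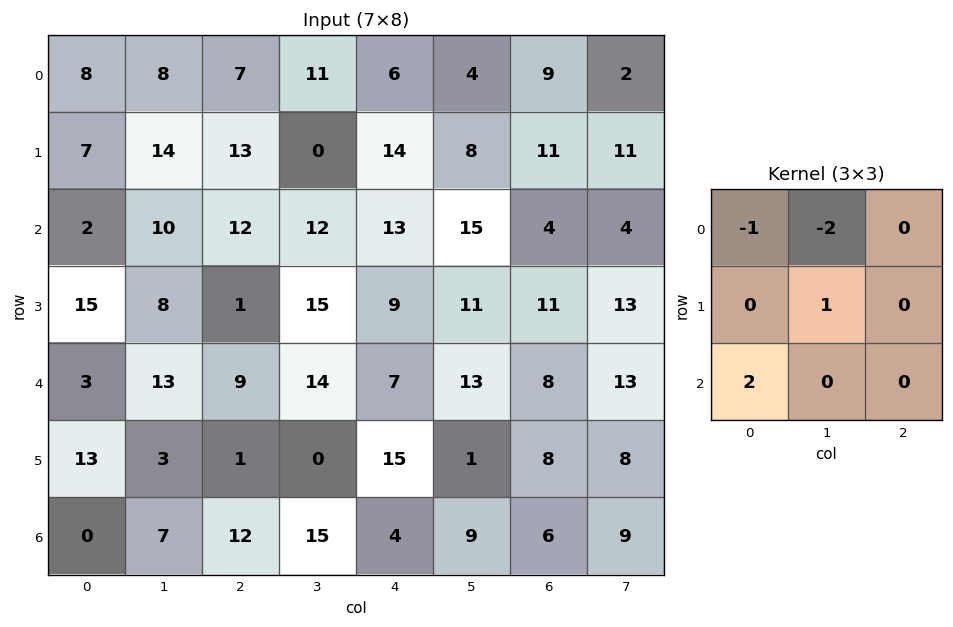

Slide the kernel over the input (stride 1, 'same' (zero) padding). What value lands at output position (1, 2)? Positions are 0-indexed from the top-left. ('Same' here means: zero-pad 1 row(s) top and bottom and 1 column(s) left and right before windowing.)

The receptive field on the zero-padded input at this output position is [8 7 11 / 14 13 0 / 10 12 12]. Elementwise product with the kernel and sum: 8·-1 + 7·-2 + 13·1 + 10·2.

11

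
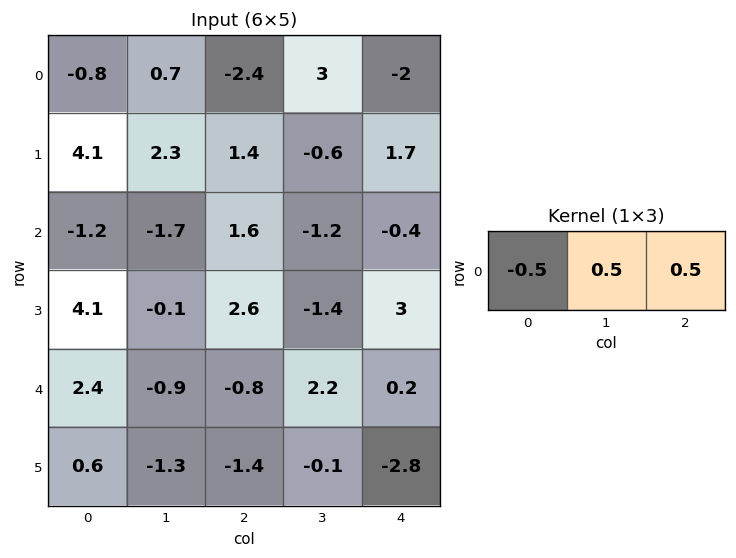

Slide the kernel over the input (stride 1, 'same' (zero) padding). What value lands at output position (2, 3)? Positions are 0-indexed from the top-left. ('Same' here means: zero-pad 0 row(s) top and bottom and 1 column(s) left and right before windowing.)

-1.6

The receptive field on the zero-padded input at this output position is [1.6 -1.2 -0.4]. Elementwise product with the kernel and sum: 1.6·-0.5 + -1.2·0.5 + -0.4·0.5.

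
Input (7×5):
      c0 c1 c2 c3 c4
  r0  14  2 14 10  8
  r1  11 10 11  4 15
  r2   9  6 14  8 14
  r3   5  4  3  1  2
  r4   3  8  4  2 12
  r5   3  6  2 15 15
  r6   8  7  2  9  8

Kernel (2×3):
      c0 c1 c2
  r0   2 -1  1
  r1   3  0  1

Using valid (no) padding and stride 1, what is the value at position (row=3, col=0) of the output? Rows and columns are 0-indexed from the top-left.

22

The receptive field on the input at this output position is [5 4 3 / 3 8 4]. Elementwise product with the kernel and sum: 5·2 + 4·-1 + 3·1 + 3·3 + 4·1.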